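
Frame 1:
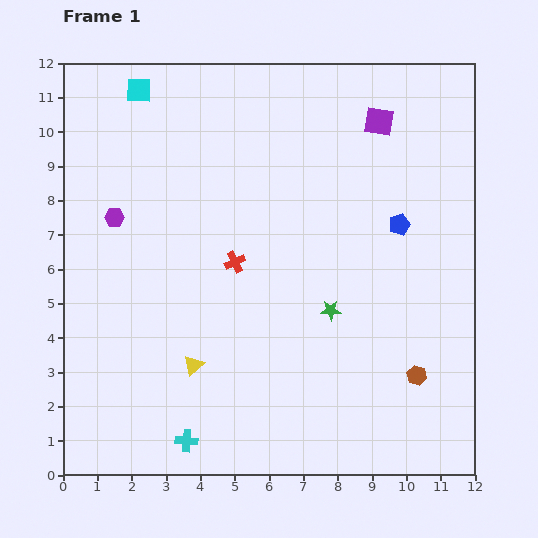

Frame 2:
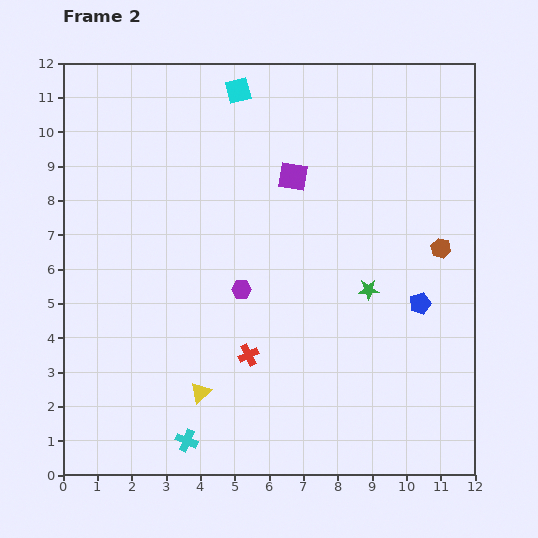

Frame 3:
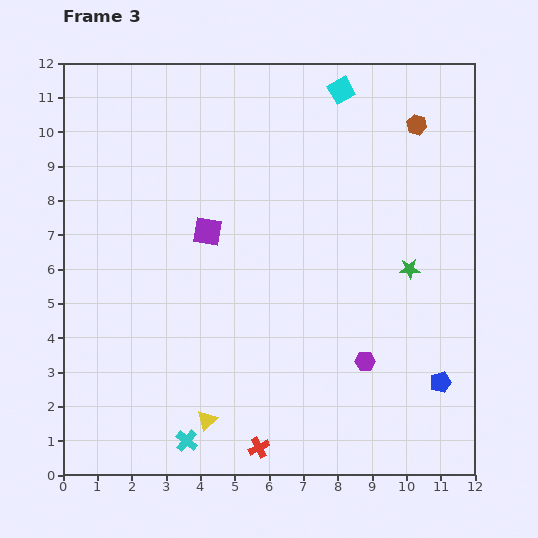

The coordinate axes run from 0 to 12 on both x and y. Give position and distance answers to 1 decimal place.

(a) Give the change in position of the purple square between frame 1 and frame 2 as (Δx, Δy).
(-2.5, -1.6)

The purple square was at (9.2, 10.3) in frame 1 and (6.7, 8.7) in frame 2.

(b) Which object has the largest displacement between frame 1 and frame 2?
the purple hexagon

(moved 4.3; next 3.8)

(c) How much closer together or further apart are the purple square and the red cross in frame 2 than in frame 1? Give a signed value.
-0.5

Distance in frame 1: 5.9. Distance in frame 2: 5.4.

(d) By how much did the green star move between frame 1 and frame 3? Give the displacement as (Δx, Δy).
(2.3, 1.2)

The green star was at (7.8, 4.8) in frame 1 and (10.1, 6.0) in frame 3.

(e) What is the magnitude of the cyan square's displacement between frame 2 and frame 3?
3.0

The cyan square moved from (5.1, 11.2) to (8.1, 11.2), a distance of √(3.0² + 0.0²) ≈ 3.0.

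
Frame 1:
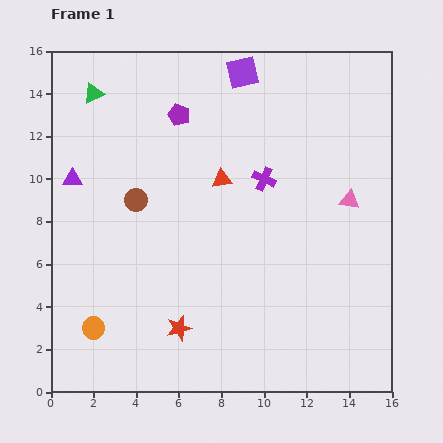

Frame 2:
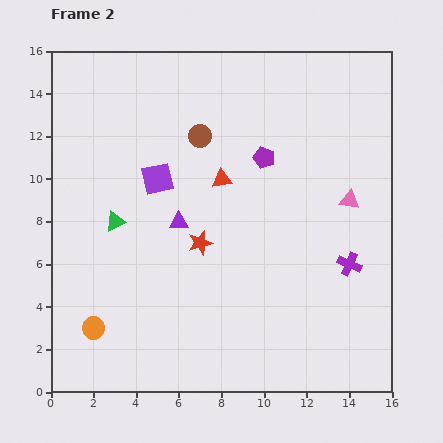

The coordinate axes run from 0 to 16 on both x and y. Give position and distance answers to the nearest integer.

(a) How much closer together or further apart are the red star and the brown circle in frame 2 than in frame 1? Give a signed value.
-1

Distance in frame 1: 6. Distance in frame 2: 5.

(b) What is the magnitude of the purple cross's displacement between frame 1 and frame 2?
6

The purple cross moved from (10, 10) to (14, 6), a distance of √(4² + 4²) ≈ 6.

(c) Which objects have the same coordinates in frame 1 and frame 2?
the pink triangle, the red triangle, the orange circle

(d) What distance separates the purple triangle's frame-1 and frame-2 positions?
5

The purple triangle moved from (1, 10) to (6, 8), a distance of √(5² + 2²) ≈ 5.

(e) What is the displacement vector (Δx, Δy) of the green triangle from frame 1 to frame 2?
(1, -6)

The green triangle was at (2, 14) in frame 1 and (3, 8) in frame 2.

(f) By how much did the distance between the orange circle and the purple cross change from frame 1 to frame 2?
+1

Distance in frame 1: 11. Distance in frame 2: 12.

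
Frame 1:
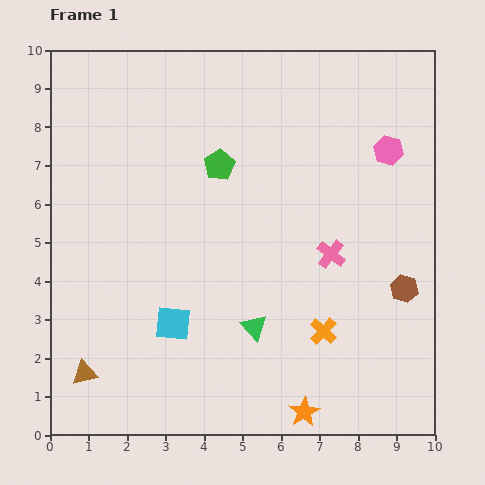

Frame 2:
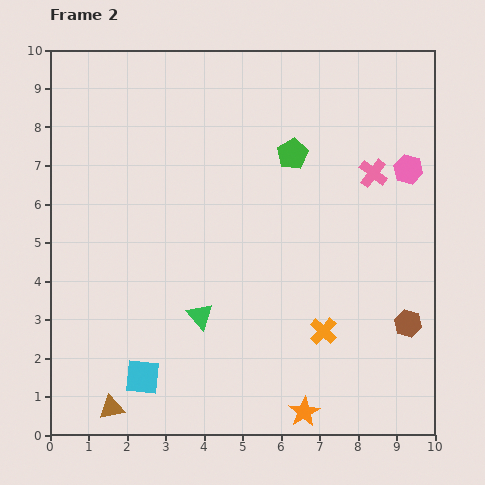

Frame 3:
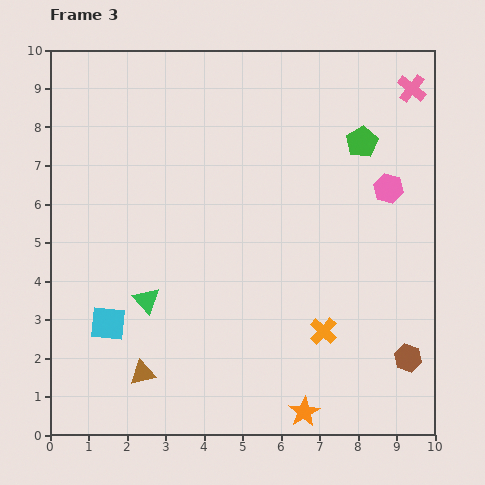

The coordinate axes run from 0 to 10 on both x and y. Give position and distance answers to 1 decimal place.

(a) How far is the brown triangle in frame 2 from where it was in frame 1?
1.1

The brown triangle moved from (0.9, 1.6) to (1.6, 0.7), a distance of √(0.7² + 0.9²) ≈ 1.1.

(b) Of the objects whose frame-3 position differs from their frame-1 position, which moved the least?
the pink hexagon

(moved 1.0)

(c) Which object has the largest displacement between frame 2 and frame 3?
the pink cross

(moved 2.4; next 1.8)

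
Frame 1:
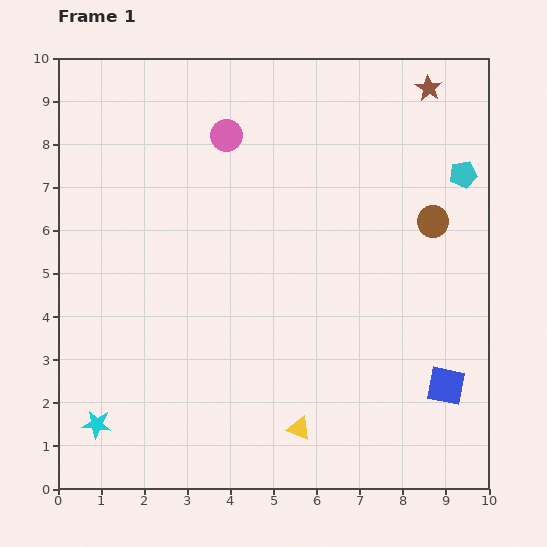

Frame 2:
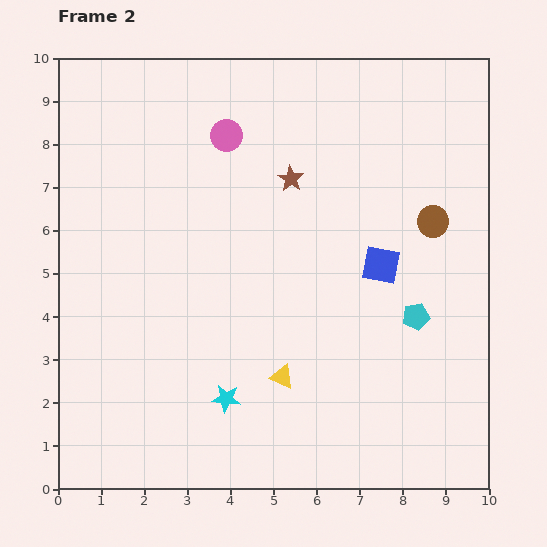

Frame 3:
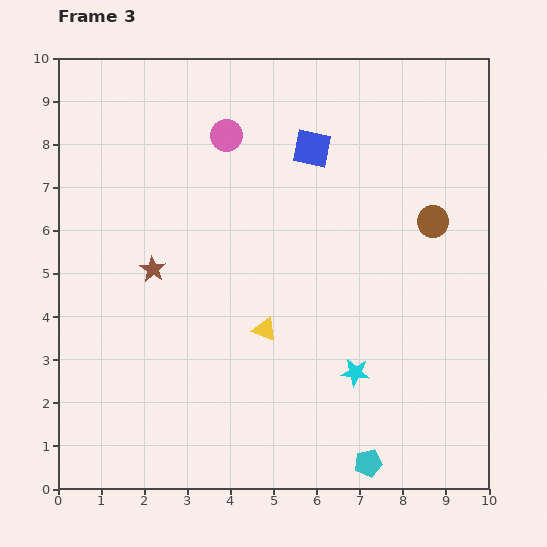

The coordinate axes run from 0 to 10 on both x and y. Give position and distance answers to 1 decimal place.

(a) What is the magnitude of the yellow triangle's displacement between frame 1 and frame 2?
1.3

The yellow triangle moved from (5.6, 1.4) to (5.2, 2.6), a distance of √(0.4² + 1.2²) ≈ 1.3.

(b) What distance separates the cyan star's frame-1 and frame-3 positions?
6.1

The cyan star moved from (0.9, 1.5) to (6.9, 2.7), a distance of √(6.0² + 1.2²) ≈ 6.1.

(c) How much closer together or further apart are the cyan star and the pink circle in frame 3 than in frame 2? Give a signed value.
+0.2

Distance in frame 2: 6.1. Distance in frame 3: 6.3.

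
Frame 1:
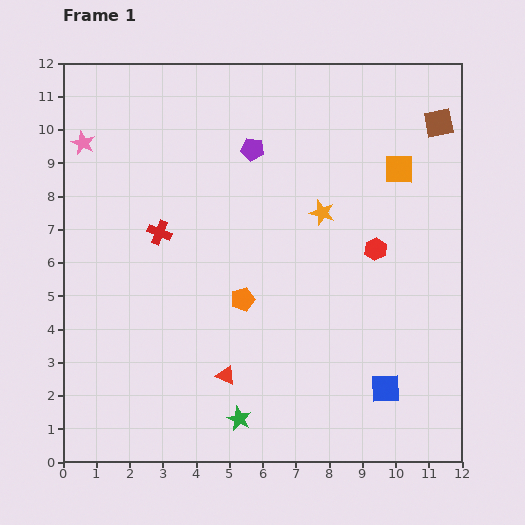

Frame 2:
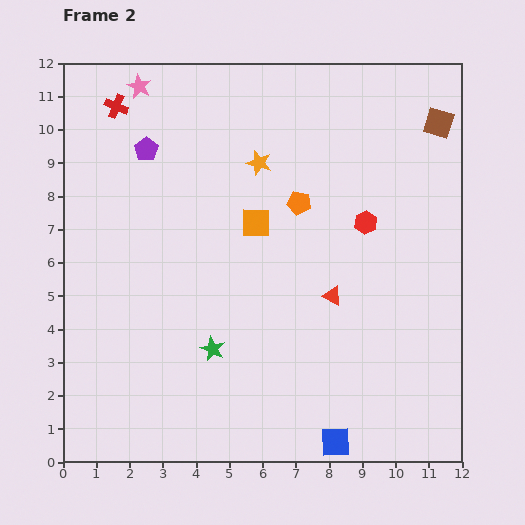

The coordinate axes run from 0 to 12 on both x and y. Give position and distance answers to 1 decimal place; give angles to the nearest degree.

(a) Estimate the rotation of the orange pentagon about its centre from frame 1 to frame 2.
28° clockwise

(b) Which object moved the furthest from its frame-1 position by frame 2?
the orange square

(moved 4.6; next 4.0)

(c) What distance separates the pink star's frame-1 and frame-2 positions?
2.4

The pink star moved from (0.6, 9.6) to (2.3, 11.3), a distance of √(1.7² + 1.7²) ≈ 2.4.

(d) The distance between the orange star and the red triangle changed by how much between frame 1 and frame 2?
-1.1

Distance in frame 1: 5.7. Distance in frame 2: 4.6.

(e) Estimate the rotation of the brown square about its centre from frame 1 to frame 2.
28° clockwise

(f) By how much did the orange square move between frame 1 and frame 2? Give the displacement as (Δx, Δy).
(-4.3, -1.6)

The orange square was at (10.1, 8.8) in frame 1 and (5.8, 7.2) in frame 2.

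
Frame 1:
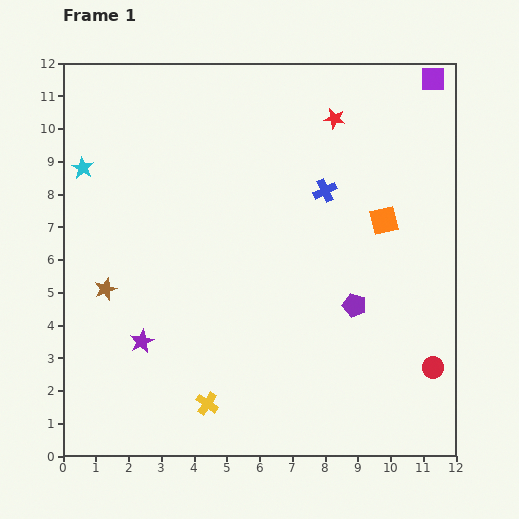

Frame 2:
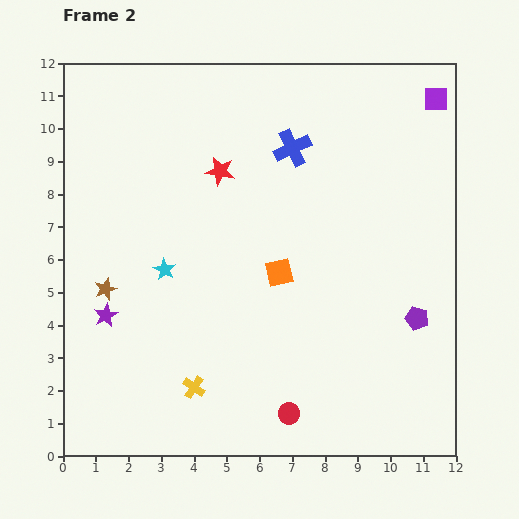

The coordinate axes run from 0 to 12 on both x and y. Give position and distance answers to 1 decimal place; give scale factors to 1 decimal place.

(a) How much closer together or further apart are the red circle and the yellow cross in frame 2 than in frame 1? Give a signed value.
-4.0

Distance in frame 1: 7.0. Distance in frame 2: 3.0.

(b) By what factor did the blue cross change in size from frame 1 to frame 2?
1.6×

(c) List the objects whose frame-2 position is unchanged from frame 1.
the brown star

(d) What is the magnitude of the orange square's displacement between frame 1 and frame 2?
3.6

The orange square moved from (9.8, 7.2) to (6.6, 5.6), a distance of √(3.2² + 1.6²) ≈ 3.6.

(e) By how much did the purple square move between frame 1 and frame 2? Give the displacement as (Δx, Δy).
(0.1, -0.6)

The purple square was at (11.3, 11.5) in frame 1 and (11.4, 10.9) in frame 2.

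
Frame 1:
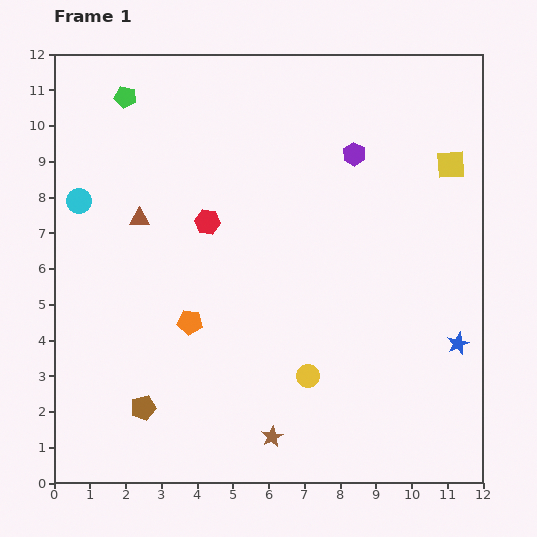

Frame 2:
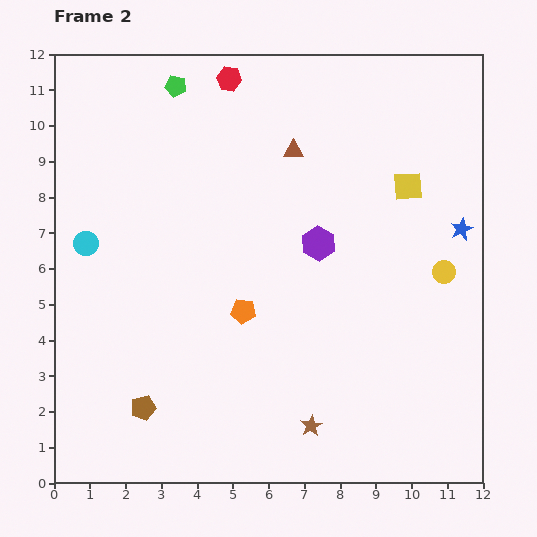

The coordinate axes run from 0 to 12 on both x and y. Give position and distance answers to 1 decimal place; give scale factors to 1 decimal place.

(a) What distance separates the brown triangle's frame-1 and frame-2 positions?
4.7

The brown triangle moved from (2.4, 7.4) to (6.7, 9.3), a distance of √(4.3² + 1.9²) ≈ 4.7.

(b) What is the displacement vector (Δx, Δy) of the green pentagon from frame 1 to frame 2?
(1.4, 0.3)

The green pentagon was at (2.0, 10.8) in frame 1 and (3.4, 11.1) in frame 2.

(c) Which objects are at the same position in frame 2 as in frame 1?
the brown pentagon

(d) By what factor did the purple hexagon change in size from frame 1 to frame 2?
1.5×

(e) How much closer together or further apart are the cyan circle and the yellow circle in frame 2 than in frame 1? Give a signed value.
+1.9

Distance in frame 1: 8.1. Distance in frame 2: 10.0.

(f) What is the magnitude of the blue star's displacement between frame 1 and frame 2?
3.2

The blue star moved from (11.3, 3.9) to (11.4, 7.1), a distance of √(0.1² + 3.2²) ≈ 3.2.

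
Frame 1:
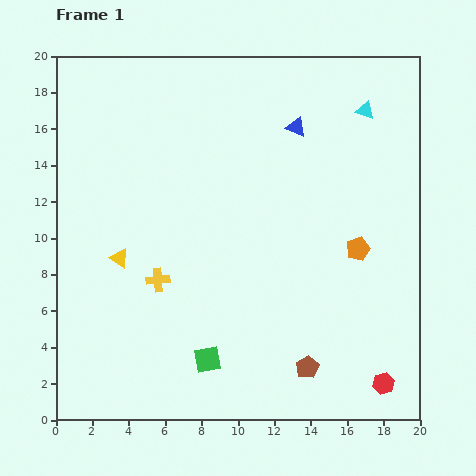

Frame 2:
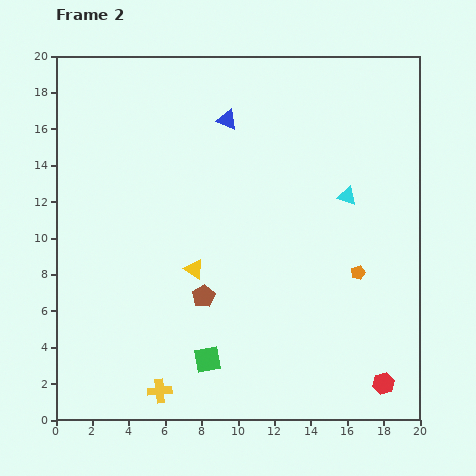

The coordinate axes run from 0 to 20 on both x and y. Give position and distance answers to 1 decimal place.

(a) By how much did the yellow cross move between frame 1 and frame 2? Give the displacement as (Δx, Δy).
(0.1, -6.1)

The yellow cross was at (5.6, 7.7) in frame 1 and (5.7, 1.6) in frame 2.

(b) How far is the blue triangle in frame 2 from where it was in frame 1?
3.8

The blue triangle moved from (13.2, 16.1) to (9.4, 16.5), a distance of √(3.8² + 0.4²) ≈ 3.8.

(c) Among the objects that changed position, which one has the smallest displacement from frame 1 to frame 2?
the orange pentagon

(moved 1.3)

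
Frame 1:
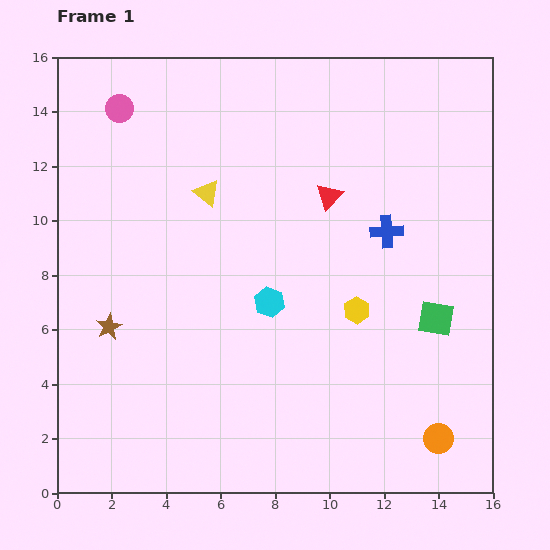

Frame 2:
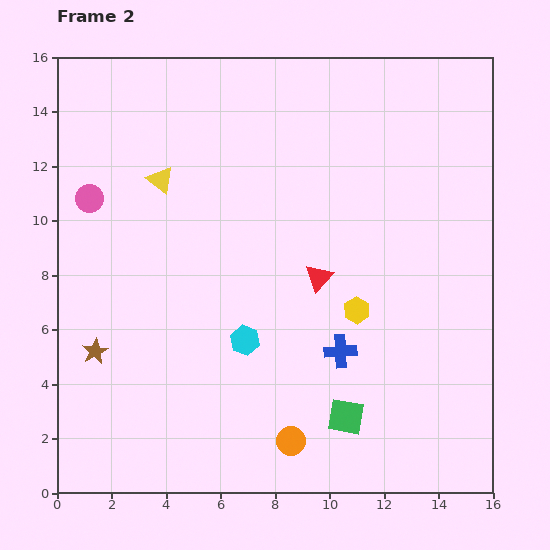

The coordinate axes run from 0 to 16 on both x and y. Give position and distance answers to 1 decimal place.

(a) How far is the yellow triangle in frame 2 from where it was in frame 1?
1.8

The yellow triangle moved from (5.5, 11.0) to (3.8, 11.5), a distance of √(1.7² + 0.5²) ≈ 1.8.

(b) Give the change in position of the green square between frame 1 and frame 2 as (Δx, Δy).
(-3.3, -3.6)

The green square was at (13.9, 6.4) in frame 1 and (10.6, 2.8) in frame 2.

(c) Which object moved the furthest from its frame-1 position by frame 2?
the orange circle

(moved 5.4; next 4.9)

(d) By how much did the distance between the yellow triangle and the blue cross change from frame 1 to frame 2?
+2.4

Distance in frame 1: 6.7. Distance in frame 2: 9.1.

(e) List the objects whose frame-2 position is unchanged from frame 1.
the yellow hexagon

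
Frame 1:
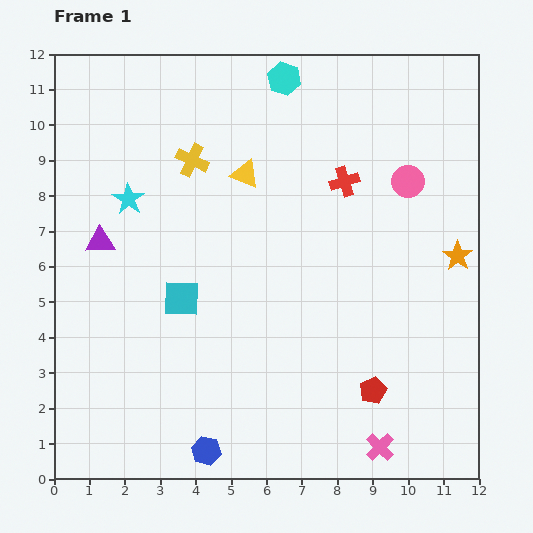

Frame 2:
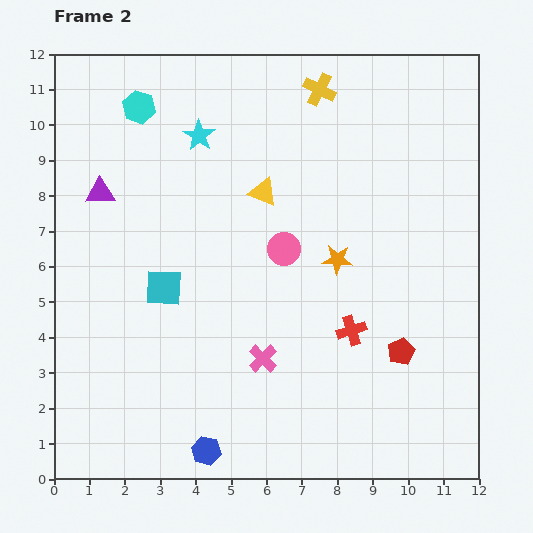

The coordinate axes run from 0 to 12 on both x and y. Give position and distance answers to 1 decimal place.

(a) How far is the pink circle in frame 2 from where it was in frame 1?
4.0

The pink circle moved from (10.0, 8.4) to (6.5, 6.5), a distance of √(3.5² + 1.9²) ≈ 4.0.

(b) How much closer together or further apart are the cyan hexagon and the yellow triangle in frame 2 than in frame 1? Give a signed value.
+1.3

Distance in frame 1: 2.9. Distance in frame 2: 4.2.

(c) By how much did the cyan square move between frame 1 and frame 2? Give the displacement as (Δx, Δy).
(-0.5, 0.3)

The cyan square was at (3.6, 5.1) in frame 1 and (3.1, 5.4) in frame 2.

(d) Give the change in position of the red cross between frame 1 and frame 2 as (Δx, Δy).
(0.2, -4.2)

The red cross was at (8.2, 8.4) in frame 1 and (8.4, 4.2) in frame 2.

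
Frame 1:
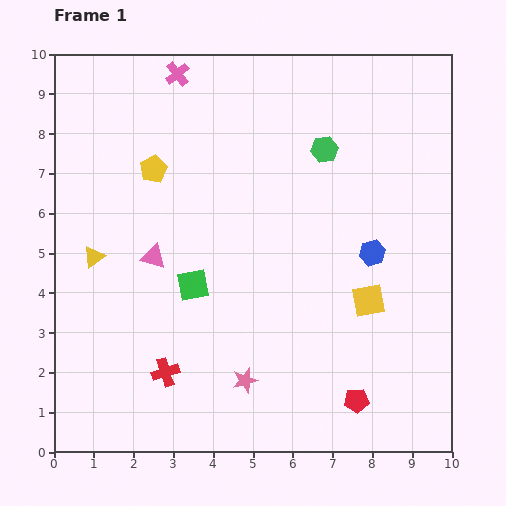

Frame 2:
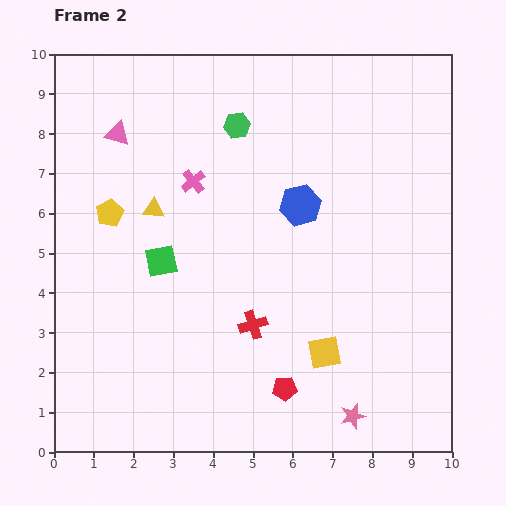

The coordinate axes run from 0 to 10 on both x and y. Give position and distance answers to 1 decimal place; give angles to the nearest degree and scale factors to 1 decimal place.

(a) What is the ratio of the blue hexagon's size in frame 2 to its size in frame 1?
1.6×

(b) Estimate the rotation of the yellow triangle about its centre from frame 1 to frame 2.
40° clockwise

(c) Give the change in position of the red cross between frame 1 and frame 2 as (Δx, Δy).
(2.2, 1.2)

The red cross was at (2.8, 2.0) in frame 1 and (5.0, 3.2) in frame 2.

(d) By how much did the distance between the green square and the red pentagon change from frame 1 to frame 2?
-0.5

Distance in frame 1: 5.0. Distance in frame 2: 4.5.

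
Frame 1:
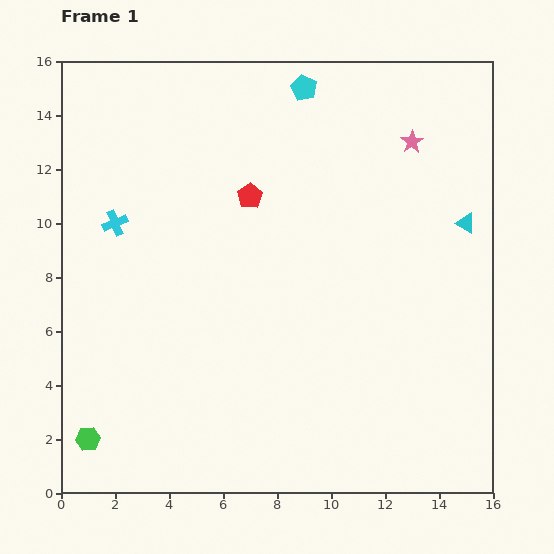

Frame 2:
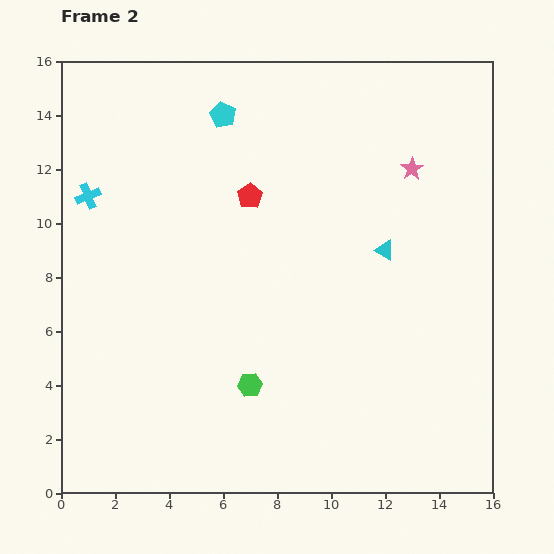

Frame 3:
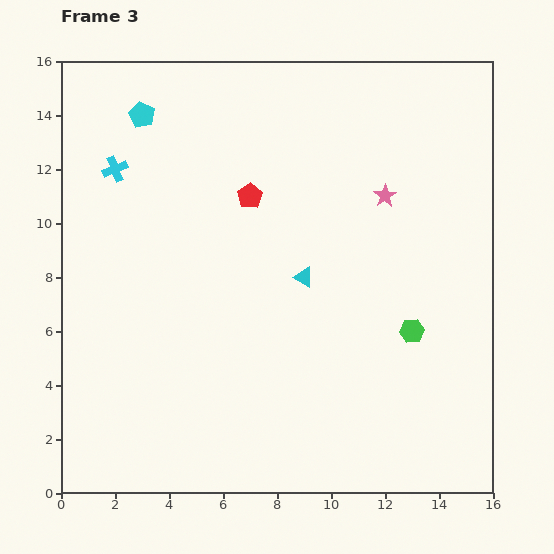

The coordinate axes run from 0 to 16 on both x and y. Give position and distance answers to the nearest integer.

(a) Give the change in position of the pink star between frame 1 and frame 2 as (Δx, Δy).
(0, -1)

The pink star was at (13, 13) in frame 1 and (13, 12) in frame 2.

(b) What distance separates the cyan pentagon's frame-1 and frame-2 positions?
3

The cyan pentagon moved from (9, 15) to (6, 14), a distance of √(3² + 1²) ≈ 3.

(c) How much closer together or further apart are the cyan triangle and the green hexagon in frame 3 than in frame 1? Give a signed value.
-12

Distance in frame 1: 16. Distance in frame 3: 4.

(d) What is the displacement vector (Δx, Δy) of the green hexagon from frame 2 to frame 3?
(6, 2)

The green hexagon was at (7, 4) in frame 2 and (13, 6) in frame 3.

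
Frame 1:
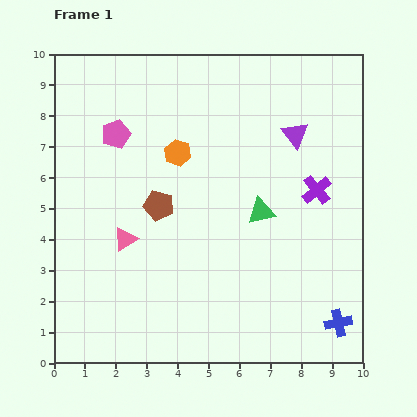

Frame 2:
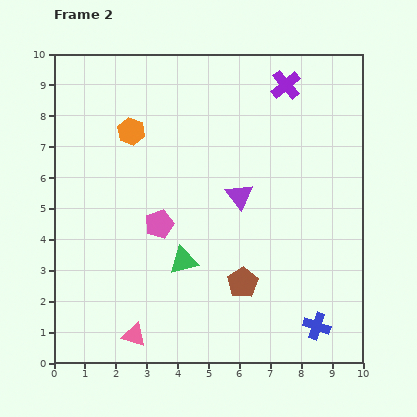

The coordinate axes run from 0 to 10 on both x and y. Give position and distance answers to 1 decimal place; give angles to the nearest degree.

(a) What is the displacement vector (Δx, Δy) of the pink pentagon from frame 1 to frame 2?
(1.4, -2.9)

The pink pentagon was at (2.0, 7.4) in frame 1 and (3.4, 4.5) in frame 2.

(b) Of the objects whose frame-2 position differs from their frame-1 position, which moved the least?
the blue cross

(moved 0.7)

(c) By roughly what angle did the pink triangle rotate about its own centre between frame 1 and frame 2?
50° clockwise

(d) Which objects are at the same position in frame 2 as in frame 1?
none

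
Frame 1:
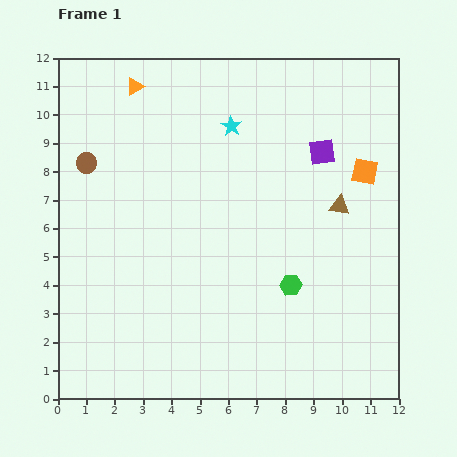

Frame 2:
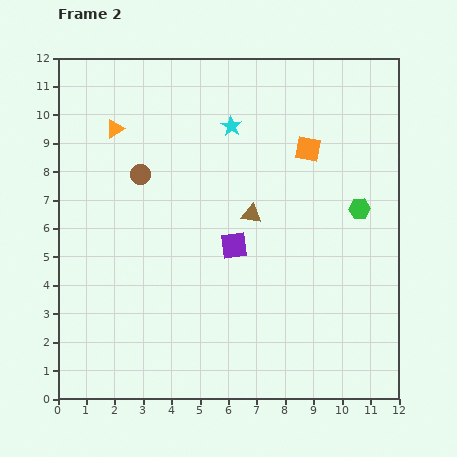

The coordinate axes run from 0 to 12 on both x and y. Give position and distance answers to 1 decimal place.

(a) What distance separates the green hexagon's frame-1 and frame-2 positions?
3.6

The green hexagon moved from (8.2, 4.0) to (10.6, 6.7), a distance of √(2.4² + 2.7²) ≈ 3.6.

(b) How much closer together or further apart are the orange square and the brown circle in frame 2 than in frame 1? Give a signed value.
-3.8

Distance in frame 1: 9.8. Distance in frame 2: 6.0.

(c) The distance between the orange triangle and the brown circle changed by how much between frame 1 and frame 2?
-1.4

Distance in frame 1: 3.2. Distance in frame 2: 1.8.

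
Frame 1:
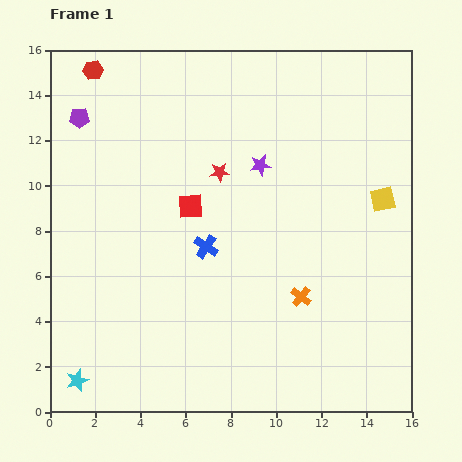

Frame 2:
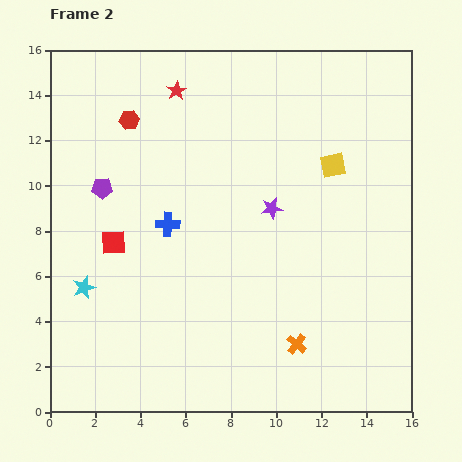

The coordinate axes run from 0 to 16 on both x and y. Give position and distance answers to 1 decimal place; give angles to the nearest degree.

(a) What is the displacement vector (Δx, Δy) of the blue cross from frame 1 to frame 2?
(-1.7, 1.0)

The blue cross was at (6.9, 7.3) in frame 1 and (5.2, 8.3) in frame 2.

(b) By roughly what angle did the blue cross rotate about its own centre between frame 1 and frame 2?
32° counter-clockwise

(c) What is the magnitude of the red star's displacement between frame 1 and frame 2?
4.1

The red star moved from (7.5, 10.6) to (5.6, 14.2), a distance of √(1.9² + 3.6²) ≈ 4.1.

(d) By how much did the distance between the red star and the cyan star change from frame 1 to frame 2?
-1.6

Distance in frame 1: 11.2. Distance in frame 2: 9.6.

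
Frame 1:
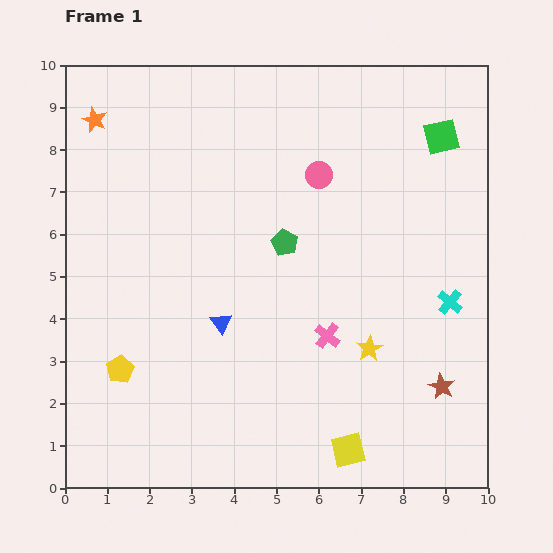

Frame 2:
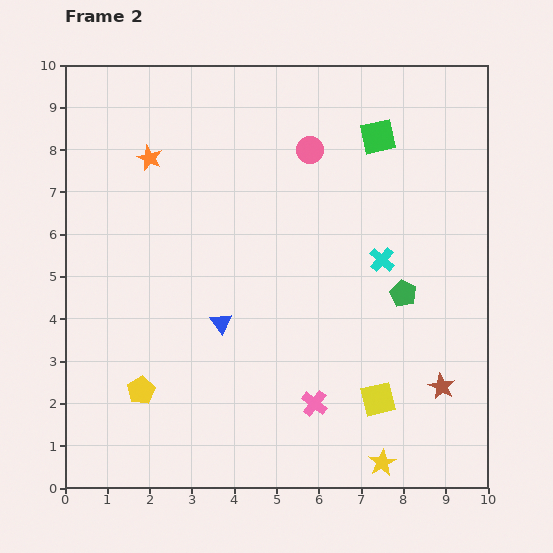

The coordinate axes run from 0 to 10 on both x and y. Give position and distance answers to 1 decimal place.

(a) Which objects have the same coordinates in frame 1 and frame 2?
the blue triangle, the brown star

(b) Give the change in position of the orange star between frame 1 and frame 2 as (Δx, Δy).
(1.3, -0.9)

The orange star was at (0.7, 8.7) in frame 1 and (2.0, 7.8) in frame 2.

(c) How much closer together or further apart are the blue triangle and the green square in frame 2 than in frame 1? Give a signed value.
-1.1

Distance in frame 1: 6.8. Distance in frame 2: 5.7.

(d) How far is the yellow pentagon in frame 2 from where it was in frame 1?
0.7

The yellow pentagon moved from (1.3, 2.8) to (1.8, 2.3), a distance of √(0.5² + 0.5²) ≈ 0.7.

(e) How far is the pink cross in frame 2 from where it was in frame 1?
1.6

The pink cross moved from (6.2, 3.6) to (5.9, 2.0), a distance of √(0.3² + 1.6²) ≈ 1.6.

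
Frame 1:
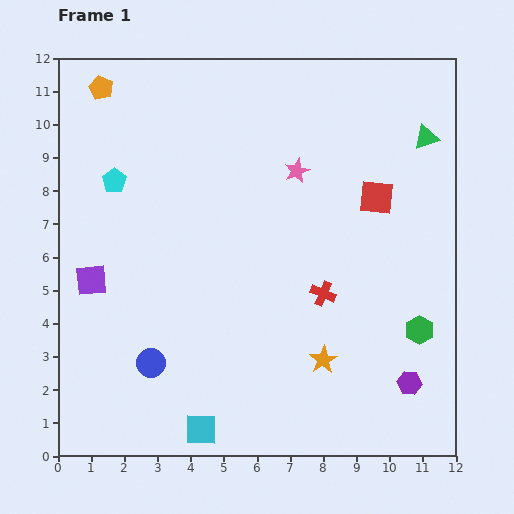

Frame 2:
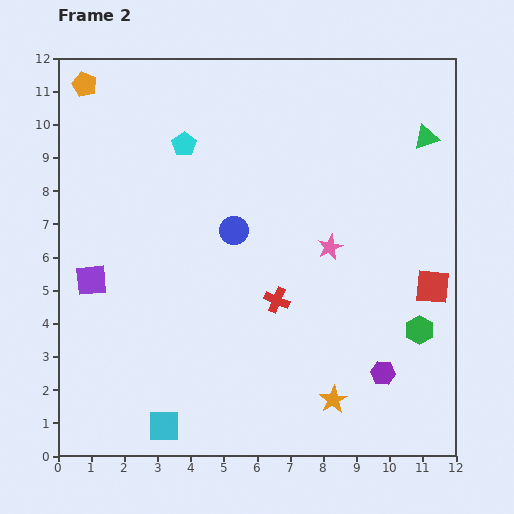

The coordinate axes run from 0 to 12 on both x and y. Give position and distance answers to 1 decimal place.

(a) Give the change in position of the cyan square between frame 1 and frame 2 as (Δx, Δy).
(-1.1, 0.1)

The cyan square was at (4.3, 0.8) in frame 1 and (3.2, 0.9) in frame 2.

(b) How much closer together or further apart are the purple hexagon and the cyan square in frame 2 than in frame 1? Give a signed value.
+0.3

Distance in frame 1: 6.5. Distance in frame 2: 6.8.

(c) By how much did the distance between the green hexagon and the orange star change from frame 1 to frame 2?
+0.3

Distance in frame 1: 3.0. Distance in frame 2: 3.3.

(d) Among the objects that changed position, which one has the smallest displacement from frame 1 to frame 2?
the orange pentagon

(moved 0.5)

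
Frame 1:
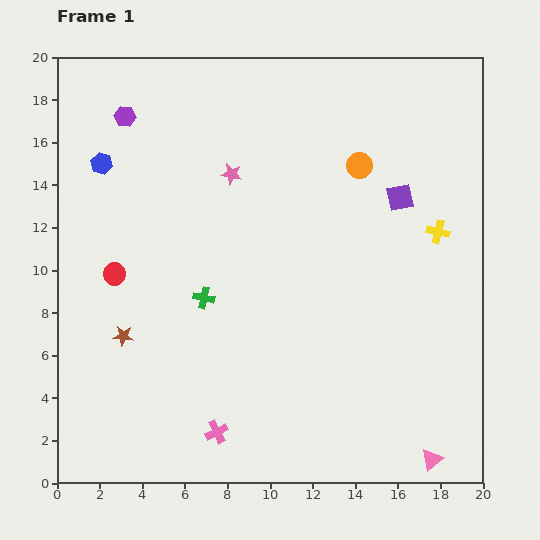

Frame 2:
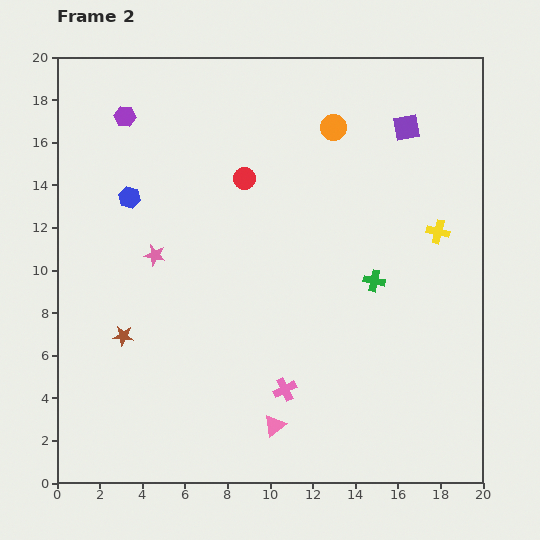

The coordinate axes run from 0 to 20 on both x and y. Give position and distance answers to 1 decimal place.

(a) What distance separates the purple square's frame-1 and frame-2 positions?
3.3

The purple square moved from (16.1, 13.4) to (16.4, 16.7), a distance of √(0.3² + 3.3²) ≈ 3.3.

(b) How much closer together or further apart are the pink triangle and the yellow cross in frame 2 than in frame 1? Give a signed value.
+1.2

Distance in frame 1: 10.7. Distance in frame 2: 11.9.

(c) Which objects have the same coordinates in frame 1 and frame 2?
the purple hexagon, the yellow cross, the brown star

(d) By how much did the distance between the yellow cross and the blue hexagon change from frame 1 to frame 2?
-1.5

Distance in frame 1: 16.1. Distance in frame 2: 14.6.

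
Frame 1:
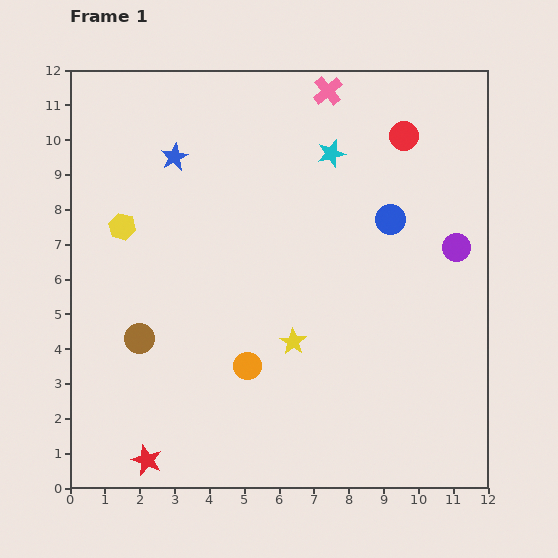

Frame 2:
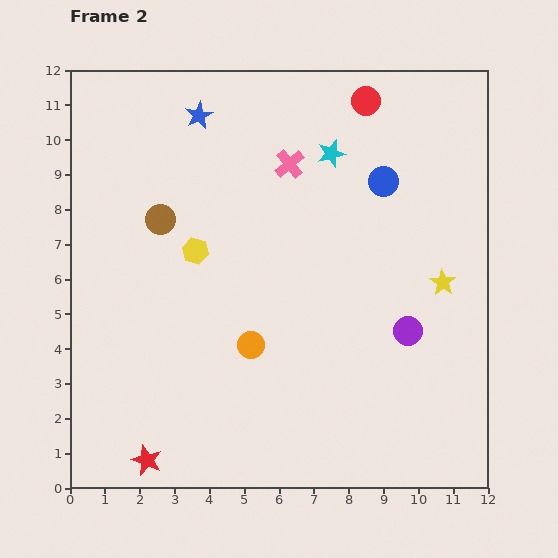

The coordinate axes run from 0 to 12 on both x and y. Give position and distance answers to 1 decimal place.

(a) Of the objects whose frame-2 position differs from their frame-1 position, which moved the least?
the orange circle

(moved 0.6)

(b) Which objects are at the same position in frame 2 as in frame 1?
the red star, the cyan star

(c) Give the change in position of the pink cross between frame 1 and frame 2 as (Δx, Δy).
(-1.1, -2.1)

The pink cross was at (7.4, 11.4) in frame 1 and (6.3, 9.3) in frame 2.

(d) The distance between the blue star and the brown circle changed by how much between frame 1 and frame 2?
-2.1

Distance in frame 1: 5.3. Distance in frame 2: 3.2.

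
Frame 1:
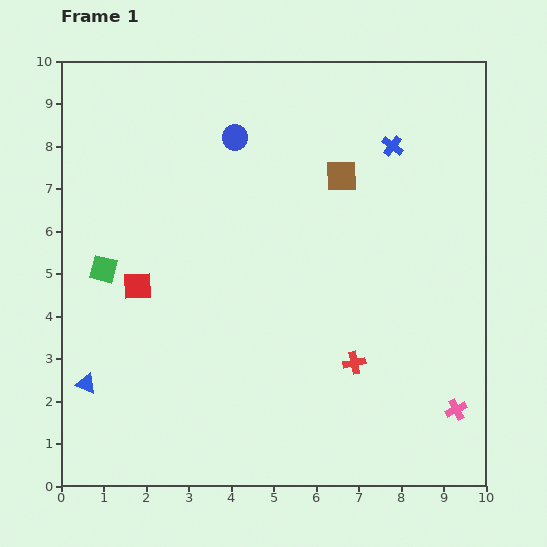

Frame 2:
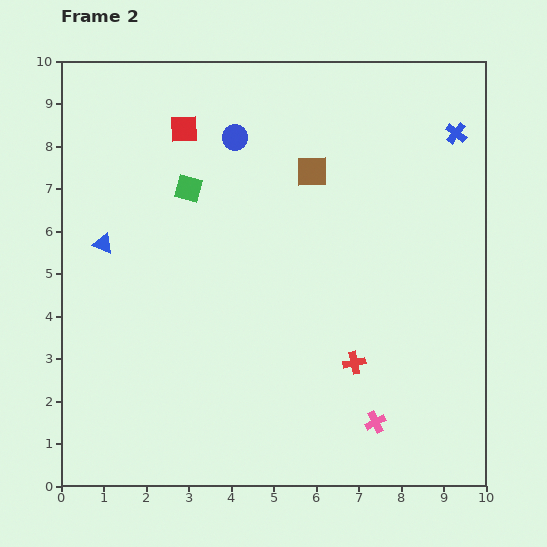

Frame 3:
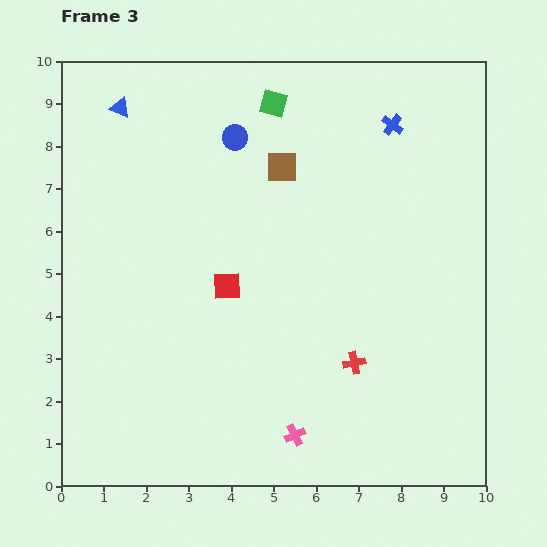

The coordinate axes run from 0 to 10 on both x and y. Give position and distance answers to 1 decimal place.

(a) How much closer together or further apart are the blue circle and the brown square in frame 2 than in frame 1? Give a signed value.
-0.7

Distance in frame 1: 2.7. Distance in frame 2: 2.0.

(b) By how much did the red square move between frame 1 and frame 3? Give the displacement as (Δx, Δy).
(2.1, 0.0)

The red square was at (1.8, 4.7) in frame 1 and (3.9, 4.7) in frame 3.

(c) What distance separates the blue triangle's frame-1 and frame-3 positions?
6.5

The blue triangle moved from (0.6, 2.4) to (1.4, 8.9), a distance of √(0.8² + 6.5²) ≈ 6.5.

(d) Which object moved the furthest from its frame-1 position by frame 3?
the blue triangle

(moved 6.5; next 5.6)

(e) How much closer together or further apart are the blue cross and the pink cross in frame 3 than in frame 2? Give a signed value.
+0.6

Distance in frame 2: 7.1. Distance in frame 3: 7.7.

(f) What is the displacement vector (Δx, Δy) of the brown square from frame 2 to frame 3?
(-0.7, 0.1)

The brown square was at (5.9, 7.4) in frame 2 and (5.2, 7.5) in frame 3.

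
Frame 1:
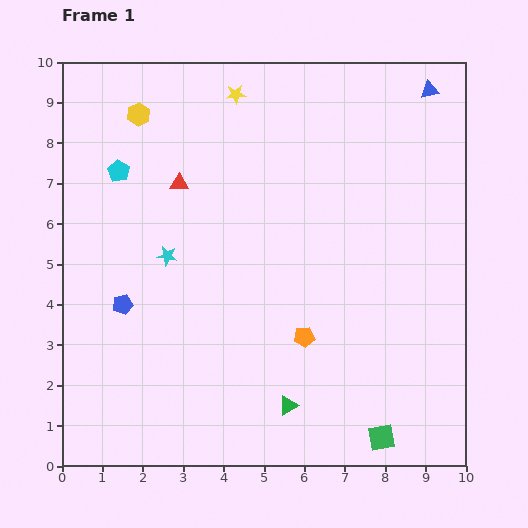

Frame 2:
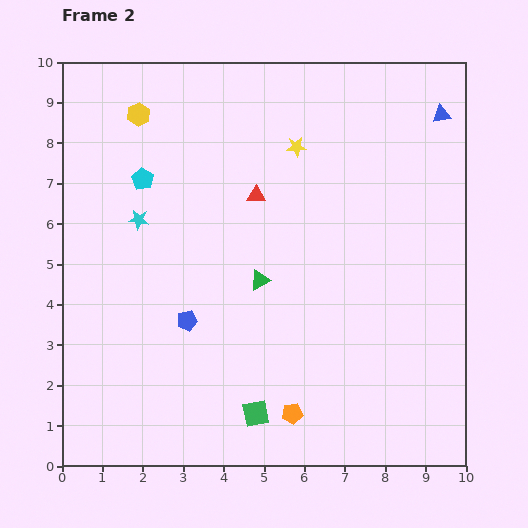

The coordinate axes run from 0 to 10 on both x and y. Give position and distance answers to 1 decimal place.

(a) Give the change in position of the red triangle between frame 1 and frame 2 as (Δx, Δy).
(1.9, -0.3)

The red triangle was at (2.9, 7.0) in frame 1 and (4.8, 6.7) in frame 2.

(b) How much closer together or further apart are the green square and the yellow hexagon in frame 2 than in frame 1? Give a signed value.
-2.1

Distance in frame 1: 10.0. Distance in frame 2: 7.9.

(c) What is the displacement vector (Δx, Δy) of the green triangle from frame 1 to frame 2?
(-0.7, 3.1)

The green triangle was at (5.6, 1.5) in frame 1 and (4.9, 4.6) in frame 2.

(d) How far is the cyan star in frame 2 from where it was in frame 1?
1.1

The cyan star moved from (2.6, 5.2) to (1.9, 6.1), a distance of √(0.7² + 0.9²) ≈ 1.1.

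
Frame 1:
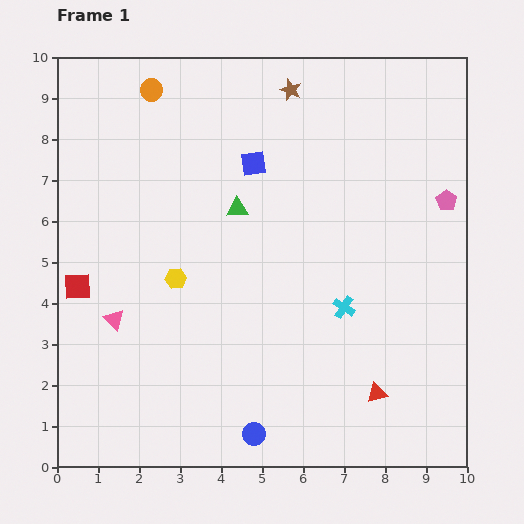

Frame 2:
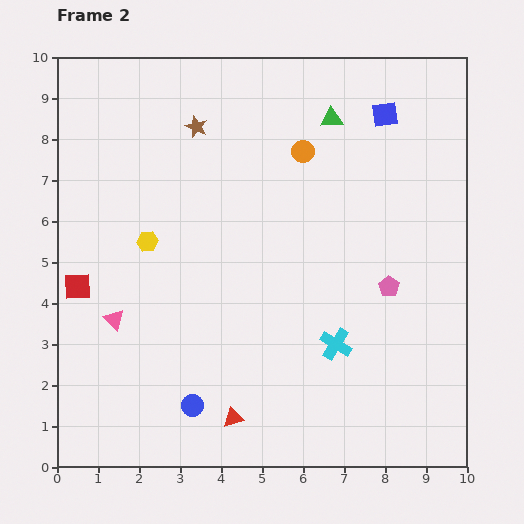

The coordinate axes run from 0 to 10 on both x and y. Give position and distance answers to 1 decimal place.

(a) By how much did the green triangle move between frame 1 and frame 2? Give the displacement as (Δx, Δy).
(2.3, 2.2)

The green triangle was at (4.4, 6.3) in frame 1 and (6.7, 8.5) in frame 2.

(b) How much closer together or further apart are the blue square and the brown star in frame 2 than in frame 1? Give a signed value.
+2.6

Distance in frame 1: 2.0. Distance in frame 2: 4.6.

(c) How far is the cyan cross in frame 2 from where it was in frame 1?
0.9

The cyan cross moved from (7.0, 3.9) to (6.8, 3.0), a distance of √(0.2² + 0.9²) ≈ 0.9.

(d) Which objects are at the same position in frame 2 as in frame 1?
the red square, the pink triangle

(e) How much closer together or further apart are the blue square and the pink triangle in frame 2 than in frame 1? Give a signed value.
+3.2

Distance in frame 1: 5.1. Distance in frame 2: 8.3.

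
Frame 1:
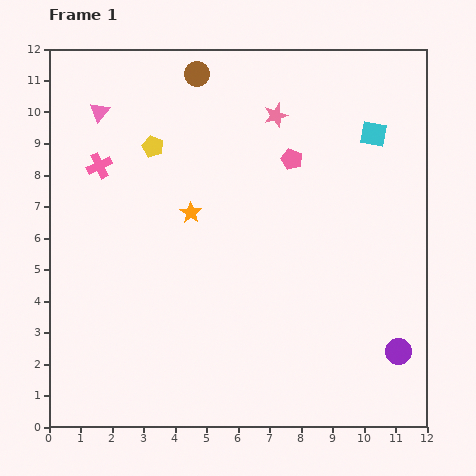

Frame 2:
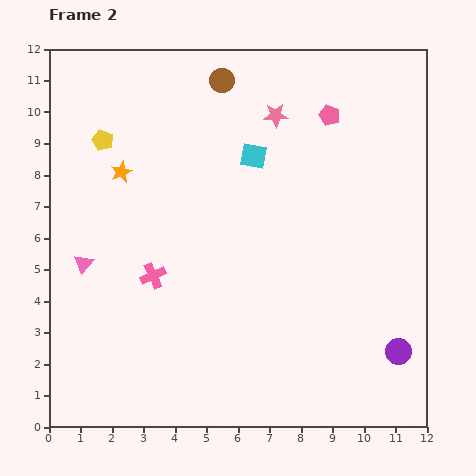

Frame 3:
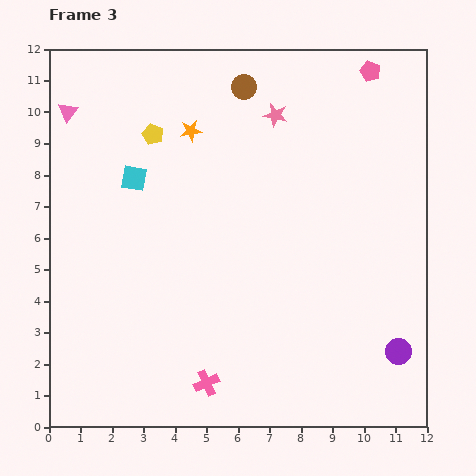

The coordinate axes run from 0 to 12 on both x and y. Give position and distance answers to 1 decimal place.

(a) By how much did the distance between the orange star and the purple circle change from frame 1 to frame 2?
+2.6

Distance in frame 1: 7.9. Distance in frame 2: 10.5.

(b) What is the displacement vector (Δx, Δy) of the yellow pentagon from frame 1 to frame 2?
(-1.6, 0.2)

The yellow pentagon was at (3.3, 8.9) in frame 1 and (1.7, 9.1) in frame 2.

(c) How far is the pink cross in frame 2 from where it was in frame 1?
3.9

The pink cross moved from (1.6, 8.3) to (3.3, 4.8), a distance of √(1.7² + 3.5²) ≈ 3.9.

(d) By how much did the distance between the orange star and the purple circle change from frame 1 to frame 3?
+1.7

Distance in frame 1: 7.9. Distance in frame 3: 9.6.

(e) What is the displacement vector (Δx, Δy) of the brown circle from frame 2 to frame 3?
(0.7, -0.2)

The brown circle was at (5.5, 11.0) in frame 2 and (6.2, 10.8) in frame 3.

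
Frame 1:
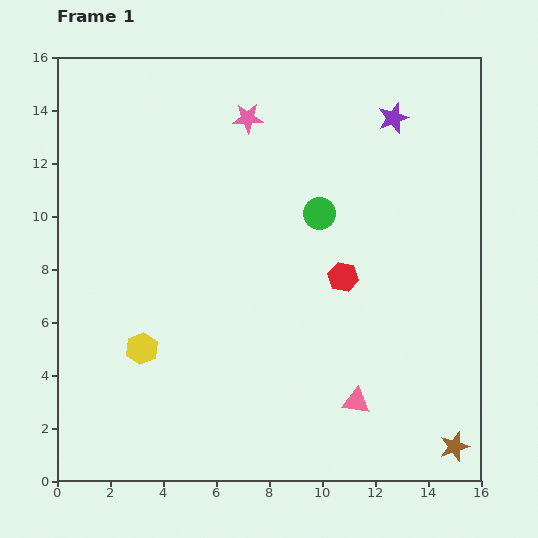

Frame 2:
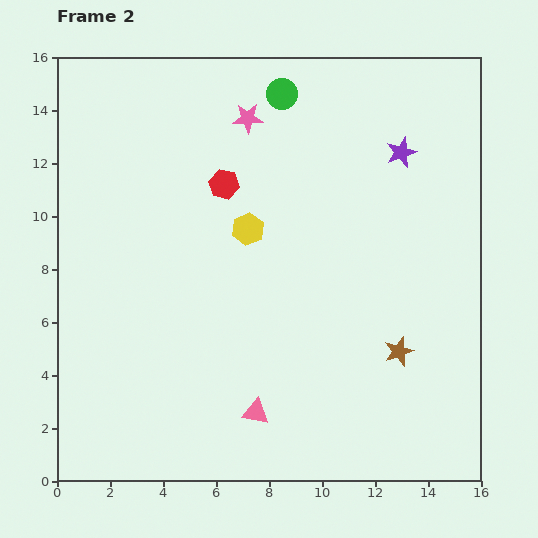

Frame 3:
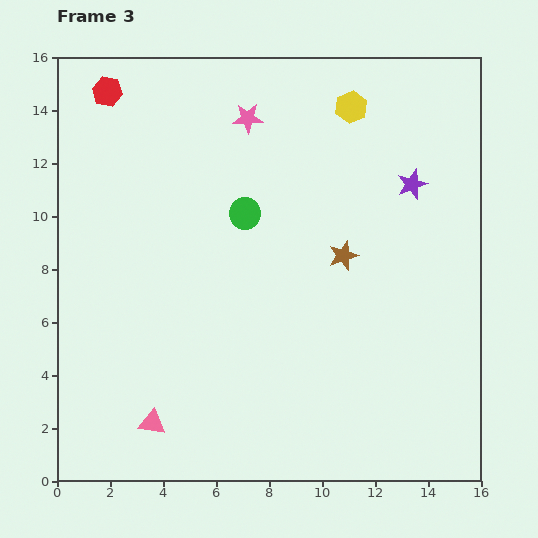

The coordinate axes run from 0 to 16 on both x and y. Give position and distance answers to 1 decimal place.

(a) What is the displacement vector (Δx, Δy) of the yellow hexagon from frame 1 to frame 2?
(4.0, 4.5)

The yellow hexagon was at (3.2, 5.0) in frame 1 and (7.2, 9.5) in frame 2.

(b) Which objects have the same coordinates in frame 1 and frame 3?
the pink star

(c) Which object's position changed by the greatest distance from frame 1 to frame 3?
the yellow hexagon

(moved 12.1; next 11.3)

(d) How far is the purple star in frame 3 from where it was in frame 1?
2.6

The purple star moved from (12.7, 13.7) to (13.4, 11.2), a distance of √(0.7² + 2.5²) ≈ 2.6.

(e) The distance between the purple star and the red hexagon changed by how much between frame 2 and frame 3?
+5.2

Distance in frame 2: 6.8. Distance in frame 3: 12.0.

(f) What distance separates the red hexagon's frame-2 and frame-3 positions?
5.6

The red hexagon moved from (6.3, 11.2) to (1.9, 14.7), a distance of √(4.4² + 3.5²) ≈ 5.6.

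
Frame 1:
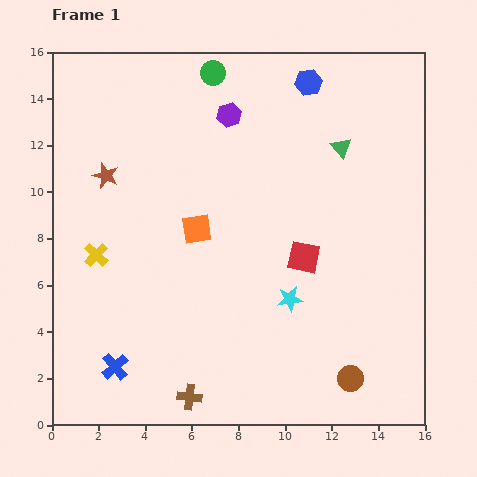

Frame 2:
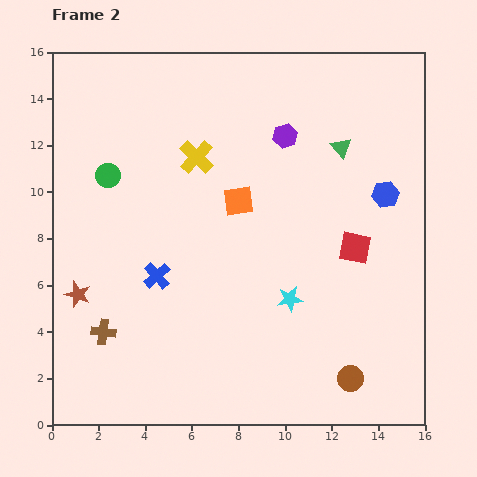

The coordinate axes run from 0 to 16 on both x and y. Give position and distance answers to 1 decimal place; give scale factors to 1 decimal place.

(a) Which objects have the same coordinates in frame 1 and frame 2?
the green triangle, the cyan star, the brown circle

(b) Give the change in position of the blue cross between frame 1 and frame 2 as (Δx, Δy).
(1.8, 3.9)

The blue cross was at (2.7, 2.5) in frame 1 and (4.5, 6.4) in frame 2.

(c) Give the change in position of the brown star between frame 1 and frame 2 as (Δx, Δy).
(-1.2, -5.1)

The brown star was at (2.3, 10.7) in frame 1 and (1.1, 5.6) in frame 2.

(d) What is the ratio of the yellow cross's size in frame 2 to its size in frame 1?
1.4×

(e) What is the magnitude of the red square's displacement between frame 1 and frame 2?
2.2

The red square moved from (10.8, 7.2) to (13.0, 7.6), a distance of √(2.2² + 0.4²) ≈ 2.2.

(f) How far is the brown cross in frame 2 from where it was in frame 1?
4.6

The brown cross moved from (5.9, 1.2) to (2.2, 4.0), a distance of √(3.7² + 2.8²) ≈ 4.6.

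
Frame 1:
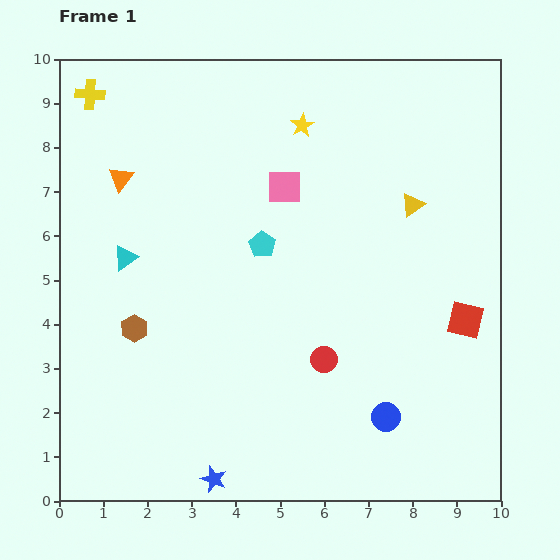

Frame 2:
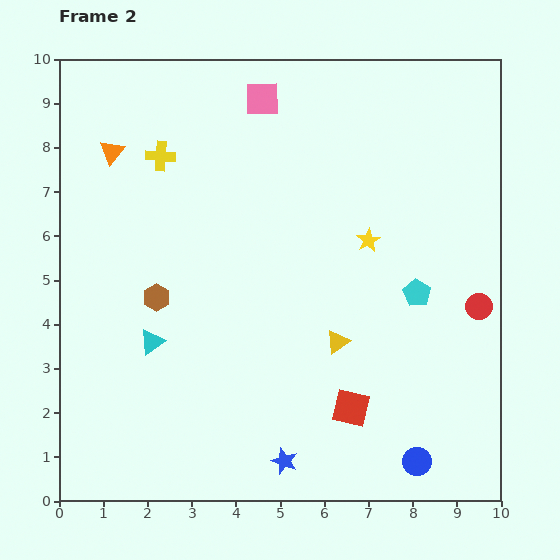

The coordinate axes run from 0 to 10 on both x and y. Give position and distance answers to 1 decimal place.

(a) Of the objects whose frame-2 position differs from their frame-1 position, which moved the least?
the orange triangle

(moved 0.6)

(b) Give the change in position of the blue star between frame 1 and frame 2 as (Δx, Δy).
(1.6, 0.4)

The blue star was at (3.5, 0.5) in frame 1 and (5.1, 0.9) in frame 2.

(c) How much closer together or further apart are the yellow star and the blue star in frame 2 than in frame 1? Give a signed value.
-2.9

Distance in frame 1: 8.2. Distance in frame 2: 5.3.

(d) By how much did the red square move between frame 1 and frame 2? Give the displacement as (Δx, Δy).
(-2.6, -2.0)

The red square was at (9.2, 4.1) in frame 1 and (6.6, 2.1) in frame 2.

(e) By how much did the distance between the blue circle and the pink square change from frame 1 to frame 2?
+3.2

Distance in frame 1: 5.7. Distance in frame 2: 8.9.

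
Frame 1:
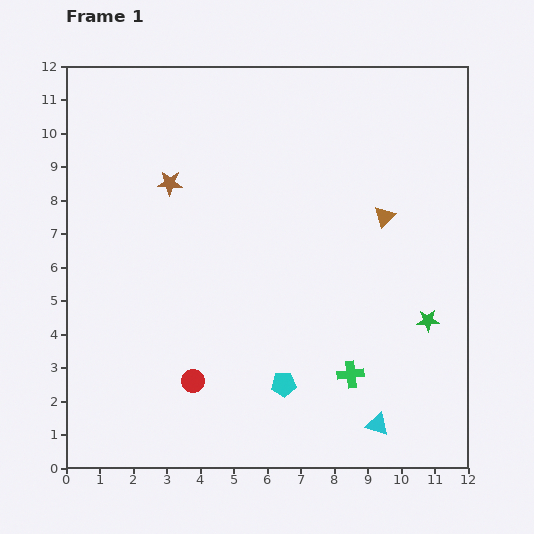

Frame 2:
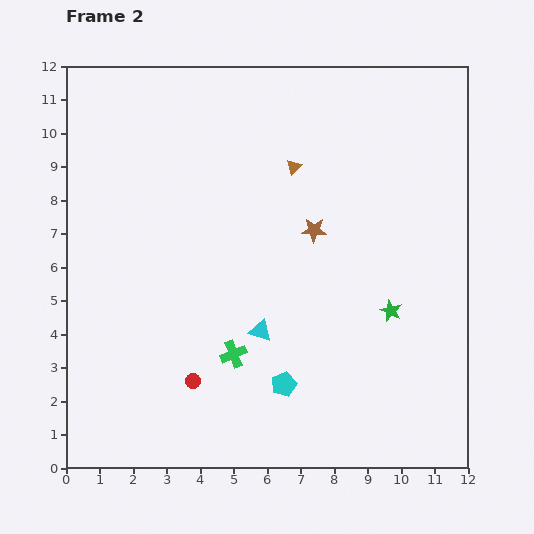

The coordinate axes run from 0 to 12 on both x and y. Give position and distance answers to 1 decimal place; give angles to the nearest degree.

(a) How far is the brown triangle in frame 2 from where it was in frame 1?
3.1

The brown triangle moved from (9.5, 7.5) to (6.8, 9.0), a distance of √(2.7² + 1.5²) ≈ 3.1.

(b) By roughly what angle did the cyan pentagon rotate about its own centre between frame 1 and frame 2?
20° counter-clockwise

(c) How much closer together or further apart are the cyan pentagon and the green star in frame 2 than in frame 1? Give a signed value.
-0.8

Distance in frame 1: 4.7. Distance in frame 2: 3.9.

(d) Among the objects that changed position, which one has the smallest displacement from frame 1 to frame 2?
the green star

(moved 1.1)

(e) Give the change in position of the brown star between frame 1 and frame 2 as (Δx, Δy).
(4.3, -1.4)

The brown star was at (3.1, 8.5) in frame 1 and (7.4, 7.1) in frame 2.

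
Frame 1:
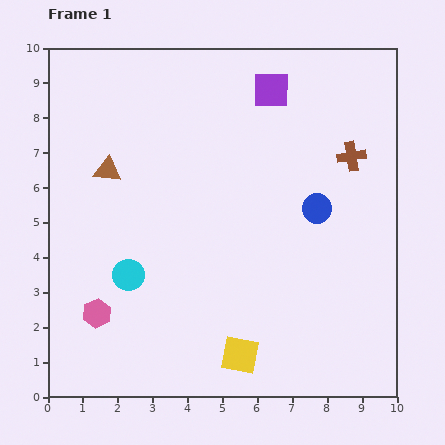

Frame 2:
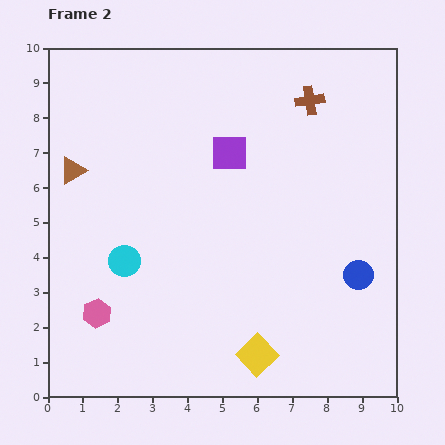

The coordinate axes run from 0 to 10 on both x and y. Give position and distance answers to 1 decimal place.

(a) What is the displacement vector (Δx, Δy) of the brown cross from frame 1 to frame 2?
(-1.2, 1.6)

The brown cross was at (8.7, 6.9) in frame 1 and (7.5, 8.5) in frame 2.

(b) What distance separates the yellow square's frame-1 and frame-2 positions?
0.5

The yellow square moved from (5.5, 1.2) to (6.0, 1.2), a distance of √(0.5² + 0.0²) ≈ 0.5.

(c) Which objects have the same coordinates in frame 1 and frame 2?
the pink hexagon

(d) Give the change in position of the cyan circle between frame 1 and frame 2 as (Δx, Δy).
(-0.1, 0.4)

The cyan circle was at (2.3, 3.5) in frame 1 and (2.2, 3.9) in frame 2.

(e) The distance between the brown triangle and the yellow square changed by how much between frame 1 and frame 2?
+1.0

Distance in frame 1: 6.5. Distance in frame 2: 7.5.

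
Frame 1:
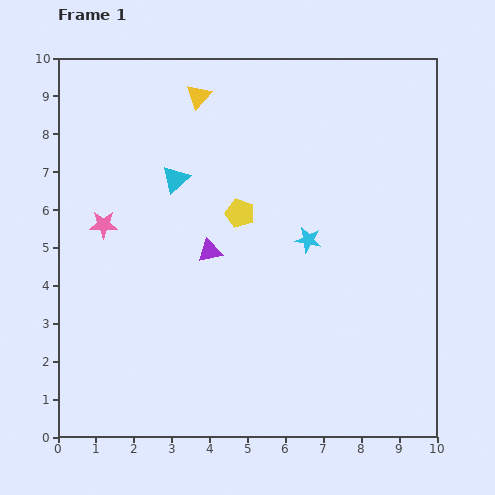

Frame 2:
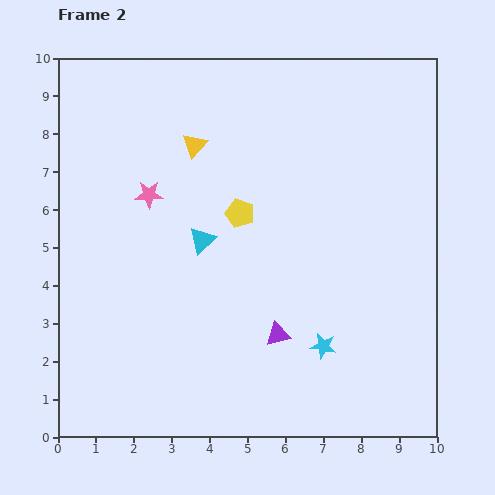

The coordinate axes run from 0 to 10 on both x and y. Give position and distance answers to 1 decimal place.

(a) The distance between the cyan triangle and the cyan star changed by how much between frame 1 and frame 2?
+0.5

Distance in frame 1: 3.8. Distance in frame 2: 4.3.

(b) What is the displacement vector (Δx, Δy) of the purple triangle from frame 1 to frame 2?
(1.8, -2.2)

The purple triangle was at (4.0, 4.9) in frame 1 and (5.8, 2.7) in frame 2.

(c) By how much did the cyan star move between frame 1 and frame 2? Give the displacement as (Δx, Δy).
(0.4, -2.8)

The cyan star was at (6.6, 5.2) in frame 1 and (7.0, 2.4) in frame 2.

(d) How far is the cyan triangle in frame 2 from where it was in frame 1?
1.7

The cyan triangle moved from (3.1, 6.8) to (3.8, 5.2), a distance of √(0.7² + 1.6²) ≈ 1.7.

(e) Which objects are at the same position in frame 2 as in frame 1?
the yellow pentagon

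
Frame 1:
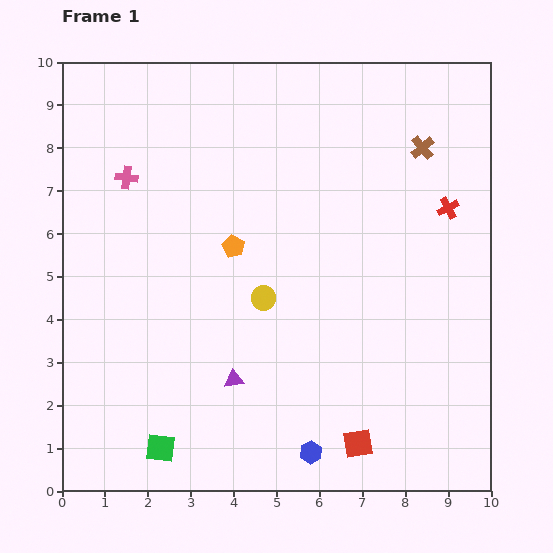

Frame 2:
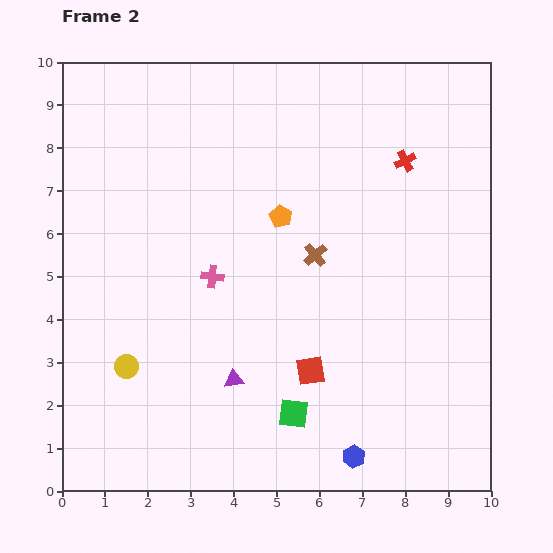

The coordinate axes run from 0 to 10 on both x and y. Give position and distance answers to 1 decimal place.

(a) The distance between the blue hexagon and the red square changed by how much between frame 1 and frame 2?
+1.1

Distance in frame 1: 1.1. Distance in frame 2: 2.2.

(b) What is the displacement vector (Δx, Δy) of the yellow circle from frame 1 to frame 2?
(-3.2, -1.6)

The yellow circle was at (4.7, 4.5) in frame 1 and (1.5, 2.9) in frame 2.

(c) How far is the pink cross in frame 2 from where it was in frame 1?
3.0

The pink cross moved from (1.5, 7.3) to (3.5, 5.0), a distance of √(2.0² + 2.3²) ≈ 3.0.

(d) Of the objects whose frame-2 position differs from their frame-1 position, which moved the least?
the blue hexagon

(moved 1.0)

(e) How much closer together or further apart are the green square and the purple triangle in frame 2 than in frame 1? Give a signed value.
-0.7

Distance in frame 1: 2.3. Distance in frame 2: 1.6.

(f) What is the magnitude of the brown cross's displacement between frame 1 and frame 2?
3.5

The brown cross moved from (8.4, 8.0) to (5.9, 5.5), a distance of √(2.5² + 2.5²) ≈ 3.5.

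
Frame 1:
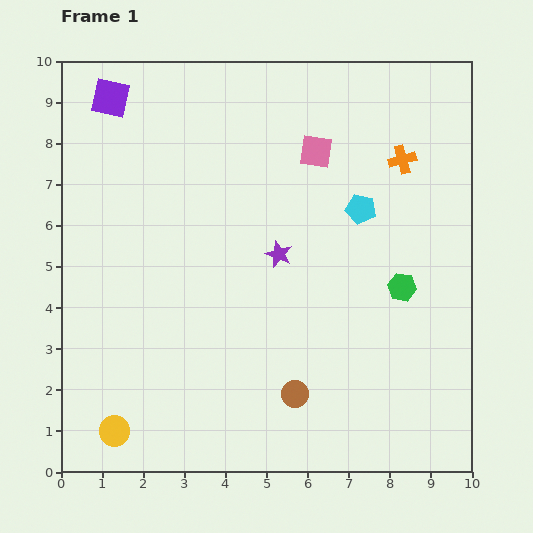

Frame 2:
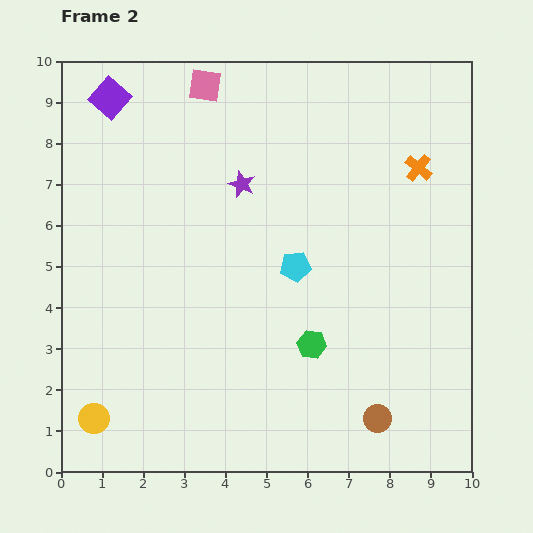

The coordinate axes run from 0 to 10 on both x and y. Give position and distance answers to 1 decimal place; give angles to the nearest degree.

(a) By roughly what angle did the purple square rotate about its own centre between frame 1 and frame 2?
29° clockwise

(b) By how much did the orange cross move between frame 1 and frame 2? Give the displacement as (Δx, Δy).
(0.4, -0.2)

The orange cross was at (8.3, 7.6) in frame 1 and (8.7, 7.4) in frame 2.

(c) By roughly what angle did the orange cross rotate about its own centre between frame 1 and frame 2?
36° counter-clockwise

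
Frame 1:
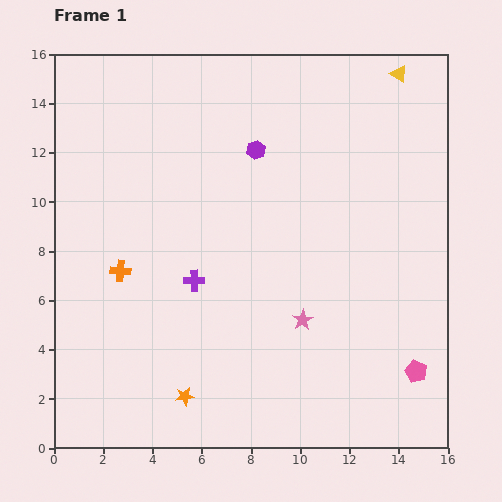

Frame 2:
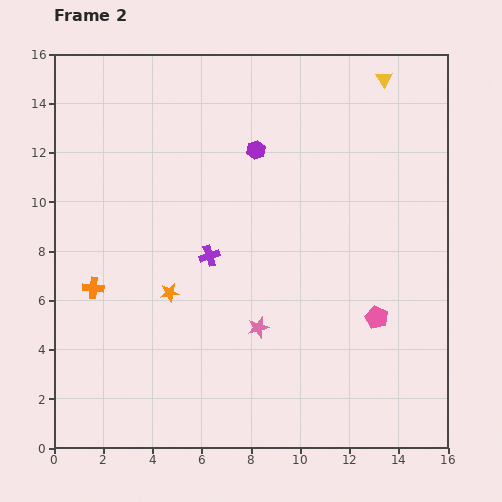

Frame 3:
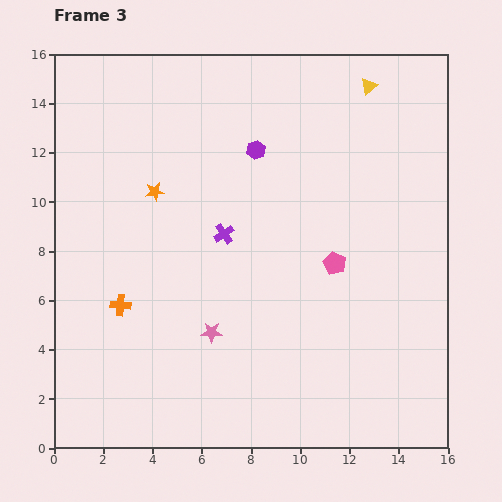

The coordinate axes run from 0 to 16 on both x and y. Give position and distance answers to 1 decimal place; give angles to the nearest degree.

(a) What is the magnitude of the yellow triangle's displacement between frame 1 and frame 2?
0.6

The yellow triangle moved from (14.0, 15.2) to (13.4, 15.0), a distance of √(0.6² + 0.2²) ≈ 0.6.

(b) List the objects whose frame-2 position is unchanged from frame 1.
the purple hexagon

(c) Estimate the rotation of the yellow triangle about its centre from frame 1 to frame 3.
47° clockwise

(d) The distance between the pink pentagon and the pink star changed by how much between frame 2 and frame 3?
+0.9

Distance in frame 2: 4.8. Distance in frame 3: 5.7.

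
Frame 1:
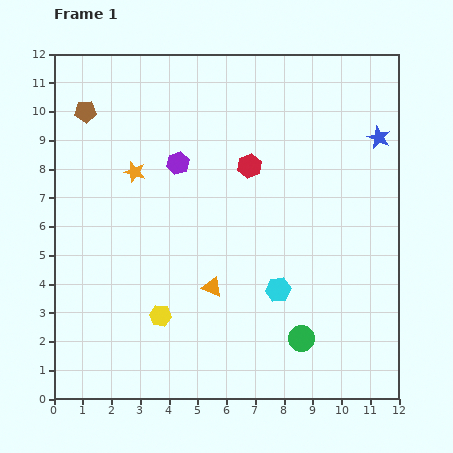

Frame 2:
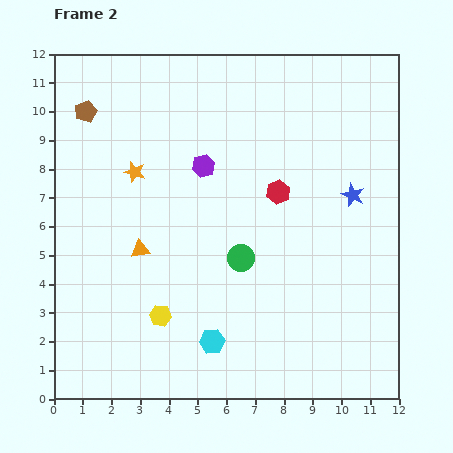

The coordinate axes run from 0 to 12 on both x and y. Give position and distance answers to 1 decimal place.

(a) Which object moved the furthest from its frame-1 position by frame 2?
the green circle

(moved 3.5; next 2.9)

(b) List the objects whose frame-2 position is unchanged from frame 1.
the orange star, the brown pentagon, the yellow hexagon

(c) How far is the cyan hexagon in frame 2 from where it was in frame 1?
2.9

The cyan hexagon moved from (7.8, 3.8) to (5.5, 2.0), a distance of √(2.3² + 1.8²) ≈ 2.9.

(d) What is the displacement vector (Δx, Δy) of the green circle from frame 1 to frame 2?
(-2.1, 2.8)

The green circle was at (8.6, 2.1) in frame 1 and (6.5, 4.9) in frame 2.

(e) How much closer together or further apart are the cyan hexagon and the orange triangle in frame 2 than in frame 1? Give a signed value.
+1.8

Distance in frame 1: 2.3. Distance in frame 2: 4.1.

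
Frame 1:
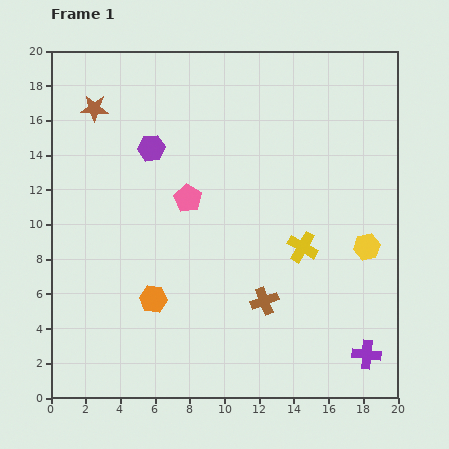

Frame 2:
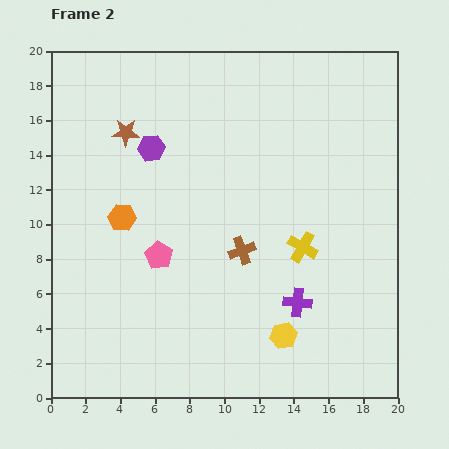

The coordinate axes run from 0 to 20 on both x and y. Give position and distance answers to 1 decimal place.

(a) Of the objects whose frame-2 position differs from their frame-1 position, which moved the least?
the brown star

(moved 2.3)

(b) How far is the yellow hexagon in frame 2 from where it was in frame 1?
7.0

The yellow hexagon moved from (18.2, 8.7) to (13.4, 3.6), a distance of √(4.8² + 5.1²) ≈ 7.0.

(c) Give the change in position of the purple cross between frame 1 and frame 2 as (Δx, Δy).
(-4.0, 3.0)

The purple cross was at (18.2, 2.5) in frame 1 and (14.2, 5.5) in frame 2.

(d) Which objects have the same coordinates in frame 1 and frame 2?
the yellow cross, the purple hexagon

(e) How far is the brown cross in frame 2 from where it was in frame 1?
3.2

The brown cross moved from (12.3, 5.6) to (11.0, 8.5), a distance of √(1.3² + 2.9²) ≈ 3.2.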